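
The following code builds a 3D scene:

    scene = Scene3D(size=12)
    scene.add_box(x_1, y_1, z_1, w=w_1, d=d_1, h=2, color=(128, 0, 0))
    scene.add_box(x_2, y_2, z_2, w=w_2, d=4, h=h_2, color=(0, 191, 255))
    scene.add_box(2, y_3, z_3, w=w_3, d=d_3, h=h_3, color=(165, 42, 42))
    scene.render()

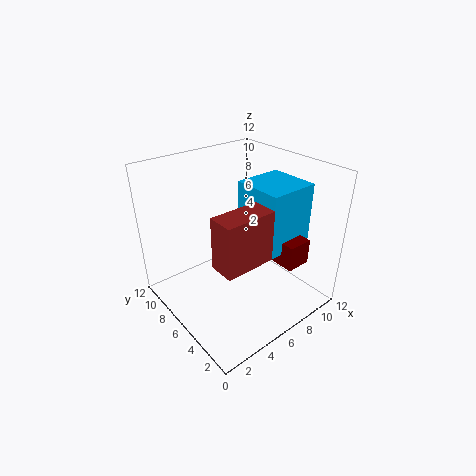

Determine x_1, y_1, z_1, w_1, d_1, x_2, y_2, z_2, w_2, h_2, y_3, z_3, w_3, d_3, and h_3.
x_1 = 7
y_1 = 1
z_1 = 5
w_1 = 2
d_1 = 3
x_2 = 6
y_2 = 2
z_2 = 6
w_2 = 4
h_2 = 5
y_3 = 2
z_3 = 6
w_3 = 4
d_3 = 2
h_3 = 4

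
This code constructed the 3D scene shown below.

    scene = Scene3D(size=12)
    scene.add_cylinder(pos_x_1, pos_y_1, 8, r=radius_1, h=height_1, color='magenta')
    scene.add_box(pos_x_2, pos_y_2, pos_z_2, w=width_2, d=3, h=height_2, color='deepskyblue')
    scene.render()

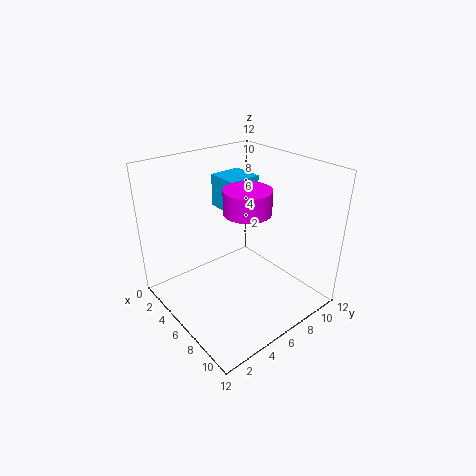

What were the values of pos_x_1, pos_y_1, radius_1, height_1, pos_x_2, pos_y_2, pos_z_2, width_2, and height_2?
pos_x_1 = 6, pos_y_1 = 7, radius_1 = 2, height_1 = 2, pos_x_2 = 1, pos_y_2 = 7, pos_z_2 = 7, width_2 = 3, height_2 = 3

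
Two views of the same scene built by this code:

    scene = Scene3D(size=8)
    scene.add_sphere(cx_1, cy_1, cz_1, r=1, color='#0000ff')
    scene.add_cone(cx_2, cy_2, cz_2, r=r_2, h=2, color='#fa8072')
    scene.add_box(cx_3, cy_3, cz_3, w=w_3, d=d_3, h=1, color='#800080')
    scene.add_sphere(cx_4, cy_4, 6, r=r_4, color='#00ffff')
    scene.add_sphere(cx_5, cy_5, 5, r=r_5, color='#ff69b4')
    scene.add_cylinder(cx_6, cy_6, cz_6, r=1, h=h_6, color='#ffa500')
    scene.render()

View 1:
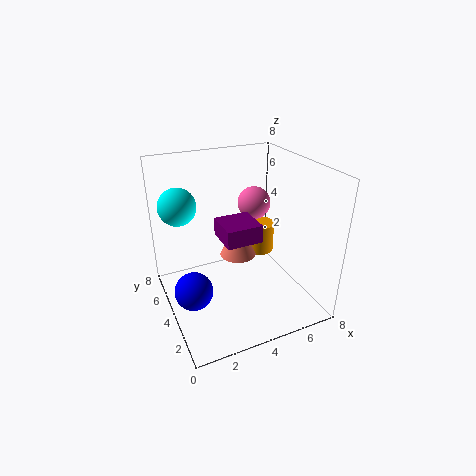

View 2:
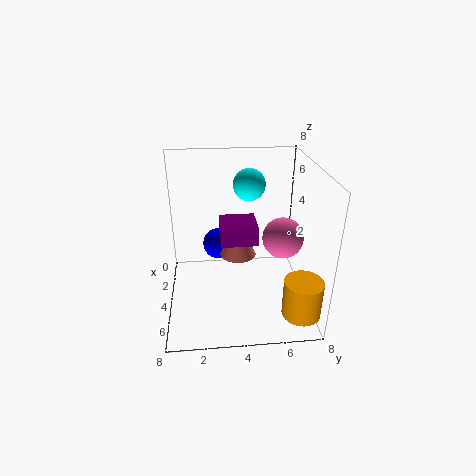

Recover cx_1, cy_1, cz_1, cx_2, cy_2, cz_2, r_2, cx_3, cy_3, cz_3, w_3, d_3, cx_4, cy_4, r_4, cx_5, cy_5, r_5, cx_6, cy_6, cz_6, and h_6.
cx_1 = 1, cy_1 = 3, cz_1 = 2, cx_2 = 4, cy_2 = 4, cz_2 = 3, r_2 = 1, cx_3 = 3, cy_3 = 3, cz_3 = 4, w_3 = 2, d_3 = 2, cx_4 = 1, cy_4 = 5, r_4 = 1, cx_5 = 6, cy_5 = 6, r_5 = 1, cx_6 = 7, cy_6 = 7, cz_6 = 1, h_6 = 2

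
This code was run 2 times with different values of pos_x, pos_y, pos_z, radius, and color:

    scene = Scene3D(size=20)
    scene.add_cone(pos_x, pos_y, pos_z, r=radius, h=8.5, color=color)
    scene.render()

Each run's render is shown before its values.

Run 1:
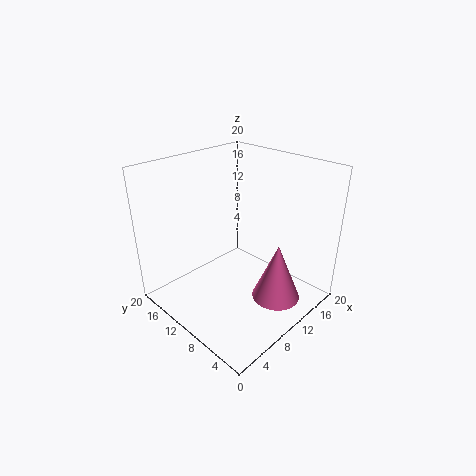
pos_x = 13.5
pos_y = 5.5
pos_z = 0.5
radius = 3.5
color = 'hotpink'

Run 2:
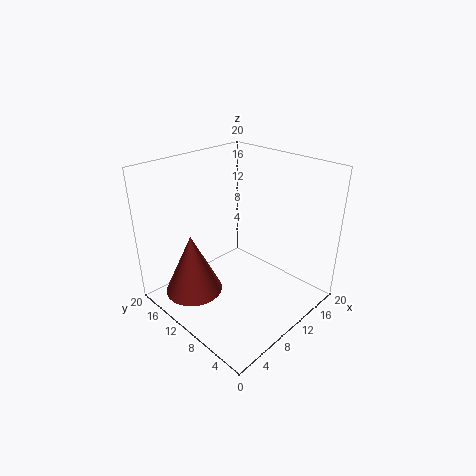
pos_x = 4.5
pos_y = 13.5
pos_z = 2.5
radius = 4
color = 'brown'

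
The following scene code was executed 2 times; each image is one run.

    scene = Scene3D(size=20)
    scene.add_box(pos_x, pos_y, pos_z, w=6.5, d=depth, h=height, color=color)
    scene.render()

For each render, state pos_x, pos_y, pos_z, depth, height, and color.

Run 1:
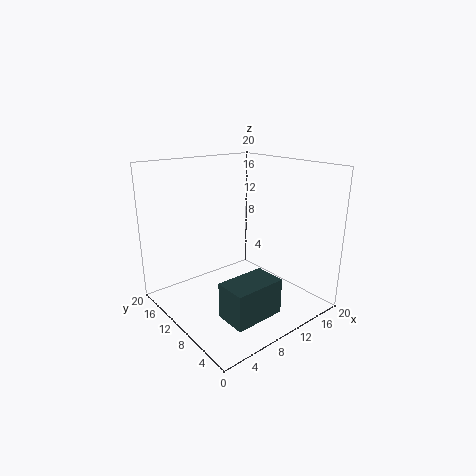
pos_x = 3
pos_y = 1
pos_z = 3
depth = 4
height = 4.5
color = 'darkslategray'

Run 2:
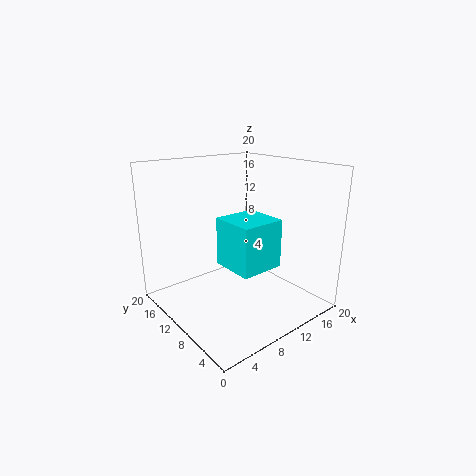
pos_x = 8.5
pos_y = 6.5
pos_z = 5.5
depth = 6.5
height = 7
color = 'cyan'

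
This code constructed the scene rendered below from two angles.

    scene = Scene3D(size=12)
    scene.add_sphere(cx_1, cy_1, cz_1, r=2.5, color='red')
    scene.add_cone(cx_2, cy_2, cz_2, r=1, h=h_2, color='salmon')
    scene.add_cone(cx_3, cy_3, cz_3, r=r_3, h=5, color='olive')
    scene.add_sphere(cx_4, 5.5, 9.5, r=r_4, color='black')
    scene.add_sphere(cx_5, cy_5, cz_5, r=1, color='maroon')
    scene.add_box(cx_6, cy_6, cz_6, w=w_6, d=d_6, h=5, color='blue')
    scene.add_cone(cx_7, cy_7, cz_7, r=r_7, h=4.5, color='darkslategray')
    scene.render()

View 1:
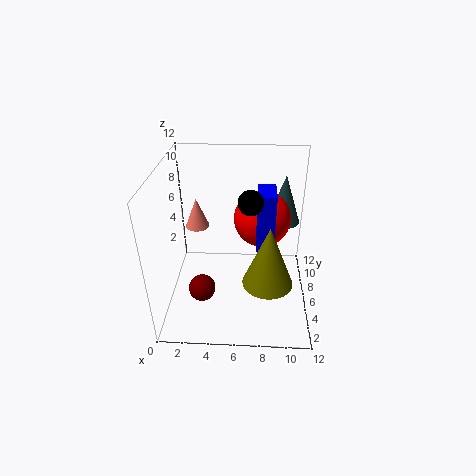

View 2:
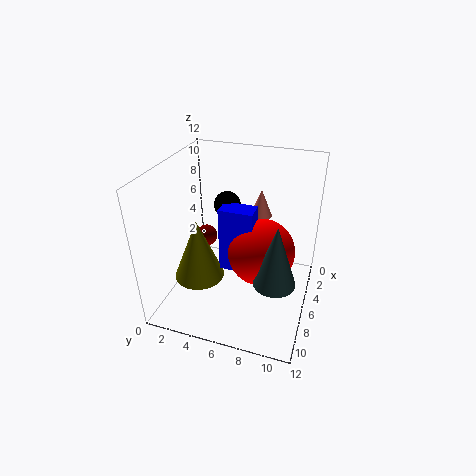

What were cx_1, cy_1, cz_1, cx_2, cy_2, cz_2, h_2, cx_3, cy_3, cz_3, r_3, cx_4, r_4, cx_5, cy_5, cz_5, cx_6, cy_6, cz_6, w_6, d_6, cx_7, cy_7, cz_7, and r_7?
cx_1 = 8; cy_1 = 8.5; cz_1 = 6.5; cx_2 = 2.5; cy_2 = 7; cz_2 = 6.5; h_2 = 2.5; cx_3 = 8.5; cy_3 = 3.5; cz_3 = 3.5; r_3 = 2; cx_4 = 7; r_4 = 1; cx_5 = 3.5; cy_5 = 2; cz_5 = 4; cx_6 = 7.5; cy_6 = 5.5; cz_6 = 5; w_6 = 1.5; d_6 = 2.5; cx_7 = 10; cy_7 = 10; cz_7 = 5.5; r_7 = 1.5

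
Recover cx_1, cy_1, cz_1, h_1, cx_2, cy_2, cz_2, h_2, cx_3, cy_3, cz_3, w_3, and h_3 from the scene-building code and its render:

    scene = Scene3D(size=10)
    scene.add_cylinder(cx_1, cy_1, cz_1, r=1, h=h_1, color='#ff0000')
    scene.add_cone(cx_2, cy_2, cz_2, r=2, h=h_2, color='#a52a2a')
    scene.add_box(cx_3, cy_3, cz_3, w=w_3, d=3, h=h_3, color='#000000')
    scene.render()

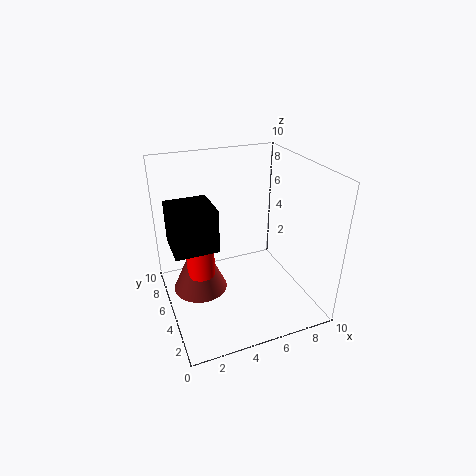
cx_1 = 2.5
cy_1 = 6
cz_1 = 2
h_1 = 3.5
cx_2 = 2.5
cy_2 = 6.5
cz_2 = 0.5
h_2 = 4.5
cx_3 = 0.5
cy_3 = 4.5
cz_3 = 4.5
w_3 = 3
h_3 = 3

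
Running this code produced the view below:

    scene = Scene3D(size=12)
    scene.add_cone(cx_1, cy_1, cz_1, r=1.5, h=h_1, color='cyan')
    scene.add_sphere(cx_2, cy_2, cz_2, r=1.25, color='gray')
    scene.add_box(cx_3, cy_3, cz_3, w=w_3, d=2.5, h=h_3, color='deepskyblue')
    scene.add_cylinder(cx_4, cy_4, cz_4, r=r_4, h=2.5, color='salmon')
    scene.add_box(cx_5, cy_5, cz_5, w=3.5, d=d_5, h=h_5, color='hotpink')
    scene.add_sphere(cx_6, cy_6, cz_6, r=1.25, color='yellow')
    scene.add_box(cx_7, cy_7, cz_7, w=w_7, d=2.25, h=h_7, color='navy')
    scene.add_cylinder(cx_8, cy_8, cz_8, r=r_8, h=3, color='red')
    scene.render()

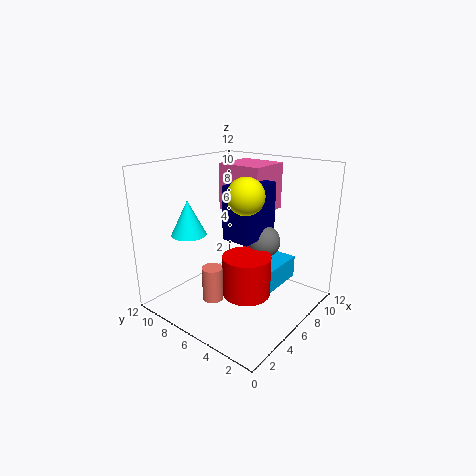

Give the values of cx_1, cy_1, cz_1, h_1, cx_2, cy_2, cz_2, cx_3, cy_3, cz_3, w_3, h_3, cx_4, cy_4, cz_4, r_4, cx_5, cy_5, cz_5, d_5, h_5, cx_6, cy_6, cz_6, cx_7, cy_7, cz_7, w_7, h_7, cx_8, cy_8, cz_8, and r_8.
cx_1 = 4
cy_1 = 9.75
cz_1 = 6
h_1 = 3
cx_2 = 5.75
cy_2 = 3.25
cz_2 = 6.5
cx_3 = 7
cy_3 = 3.25
cz_3 = 1.25
w_3 = 4
h_3 = 2
cx_4 = 1.5
cy_4 = 4.75
cz_4 = 3
r_4 = 0.75
cx_5 = 5.75
cy_5 = 4
cz_5 = 8.25
d_5 = 3.75
h_5 = 3.75
cx_6 = 2.75
cy_6 = 2.75
cz_6 = 10.75
cx_7 = 3.25
cy_7 = 3
cz_7 = 7
w_7 = 3.5
h_7 = 4
cx_8 = 3.25
cy_8 = 3
cz_8 = 3.25
r_8 = 1.75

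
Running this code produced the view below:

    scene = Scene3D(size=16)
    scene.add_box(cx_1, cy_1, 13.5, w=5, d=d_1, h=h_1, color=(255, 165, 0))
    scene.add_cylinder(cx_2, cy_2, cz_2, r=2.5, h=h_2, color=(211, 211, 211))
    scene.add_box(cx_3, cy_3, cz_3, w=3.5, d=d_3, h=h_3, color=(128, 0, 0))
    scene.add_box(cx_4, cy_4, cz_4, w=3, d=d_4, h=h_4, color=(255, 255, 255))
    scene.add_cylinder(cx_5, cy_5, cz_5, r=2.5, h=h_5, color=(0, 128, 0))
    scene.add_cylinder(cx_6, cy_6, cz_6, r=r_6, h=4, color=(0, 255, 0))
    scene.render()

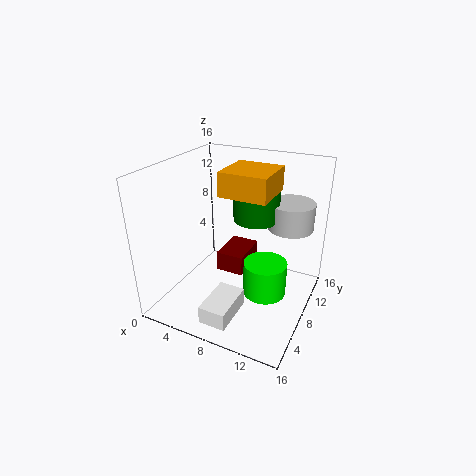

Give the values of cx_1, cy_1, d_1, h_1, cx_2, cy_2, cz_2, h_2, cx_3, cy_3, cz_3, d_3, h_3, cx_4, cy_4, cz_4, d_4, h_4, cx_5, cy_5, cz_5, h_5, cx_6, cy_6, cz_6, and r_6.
cx_1 = 7, cy_1 = 5.5, d_1 = 5, h_1 = 2.5, cx_2 = 13, cy_2 = 11, cz_2 = 9, h_2 = 3, cx_3 = 4, cy_3 = 10, cz_3 = 1.5, d_3 = 5, h_3 = 2.5, cx_4 = 6.5, cy_4 = 1.5, cz_4 = 0.5, d_4 = 5, h_4 = 2, cx_5 = 9.5, cy_5 = 9.5, cz_5 = 10, h_5 = 3.5, cx_6 = 11, cy_6 = 9, cz_6 = 1, r_6 = 2.5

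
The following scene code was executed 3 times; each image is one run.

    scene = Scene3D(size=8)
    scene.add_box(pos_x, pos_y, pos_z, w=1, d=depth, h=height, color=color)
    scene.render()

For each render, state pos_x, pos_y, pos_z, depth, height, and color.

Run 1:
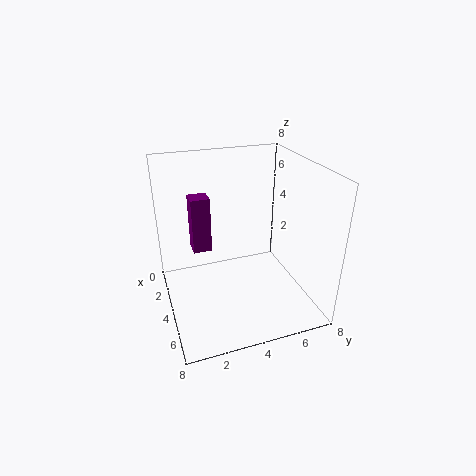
pos_x = 3; pos_y = 1.5; pos_z = 3.5; depth = 1; height = 3; color = 'purple'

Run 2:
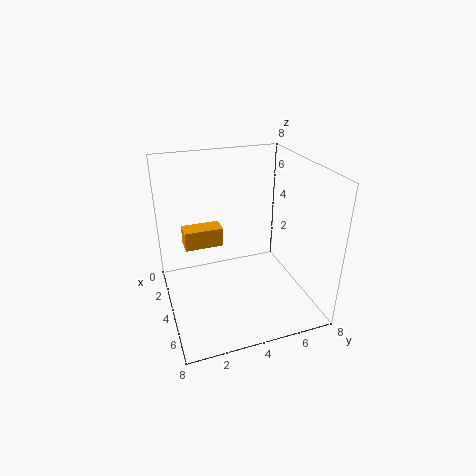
pos_x = 3.5; pos_y = 1; pos_z = 4; depth = 2; height = 1; color = 'orange'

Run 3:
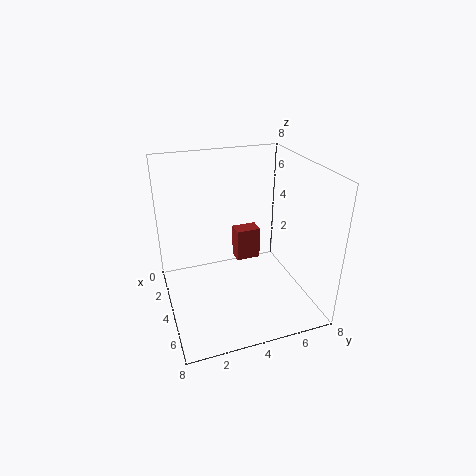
pos_x = 1.5; pos_y = 4.5; pos_z = 1.5; depth = 1.5; height = 2; color = 'brown'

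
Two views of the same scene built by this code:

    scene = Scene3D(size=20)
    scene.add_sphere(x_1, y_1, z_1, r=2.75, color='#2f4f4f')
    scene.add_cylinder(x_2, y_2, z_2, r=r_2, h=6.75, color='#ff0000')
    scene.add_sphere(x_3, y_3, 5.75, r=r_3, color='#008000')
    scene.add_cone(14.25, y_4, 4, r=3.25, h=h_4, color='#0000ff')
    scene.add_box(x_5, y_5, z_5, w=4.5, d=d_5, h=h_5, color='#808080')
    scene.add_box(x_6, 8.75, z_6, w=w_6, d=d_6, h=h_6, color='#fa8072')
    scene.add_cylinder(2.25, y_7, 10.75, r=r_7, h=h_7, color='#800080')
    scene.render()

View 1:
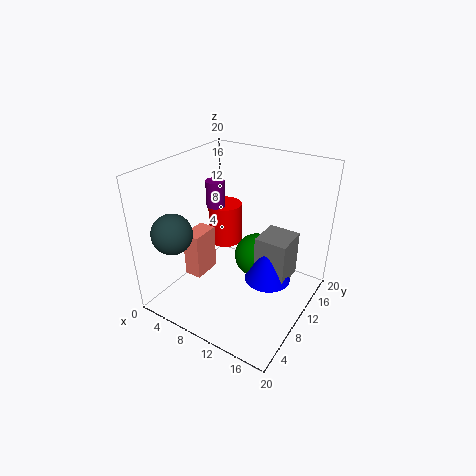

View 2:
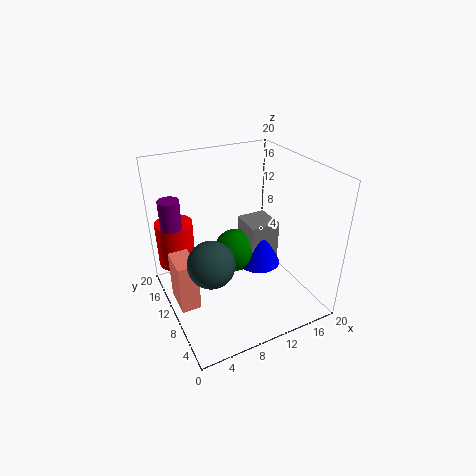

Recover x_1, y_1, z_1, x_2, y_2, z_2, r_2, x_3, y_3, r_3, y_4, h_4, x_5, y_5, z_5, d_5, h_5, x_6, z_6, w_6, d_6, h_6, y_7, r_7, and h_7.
x_1 = 3.5
y_1 = 4
z_1 = 11.5
x_2 = 3
y_2 = 17
z_2 = 4
r_2 = 2.75
x_3 = 11.25
y_3 = 13.25
r_3 = 3.25
y_4 = 11.25
h_4 = 6.25
x_5 = 12.5
y_5 = 10.25
z_5 = 4
d_5 = 4.75
h_5 = 6.5
x_6 = 0.75
z_6 = 1
w_6 = 2.75
d_6 = 4.5
h_6 = 7.25
y_7 = 15.5
r_7 = 1.5
h_7 = 4.25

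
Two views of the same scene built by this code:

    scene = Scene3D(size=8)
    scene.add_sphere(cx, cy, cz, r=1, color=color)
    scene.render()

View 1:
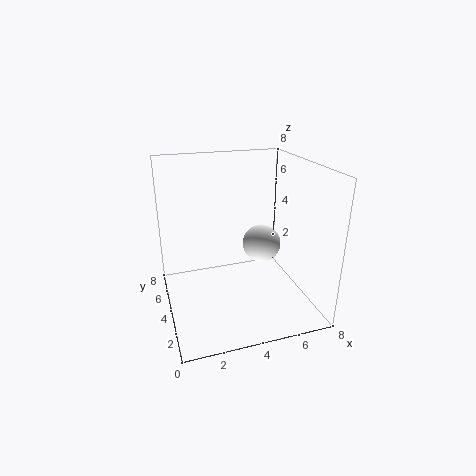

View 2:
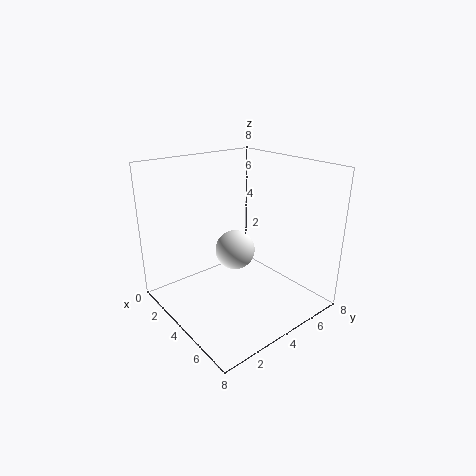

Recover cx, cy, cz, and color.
cx = 5
cy = 3
cz = 4
color = 'white'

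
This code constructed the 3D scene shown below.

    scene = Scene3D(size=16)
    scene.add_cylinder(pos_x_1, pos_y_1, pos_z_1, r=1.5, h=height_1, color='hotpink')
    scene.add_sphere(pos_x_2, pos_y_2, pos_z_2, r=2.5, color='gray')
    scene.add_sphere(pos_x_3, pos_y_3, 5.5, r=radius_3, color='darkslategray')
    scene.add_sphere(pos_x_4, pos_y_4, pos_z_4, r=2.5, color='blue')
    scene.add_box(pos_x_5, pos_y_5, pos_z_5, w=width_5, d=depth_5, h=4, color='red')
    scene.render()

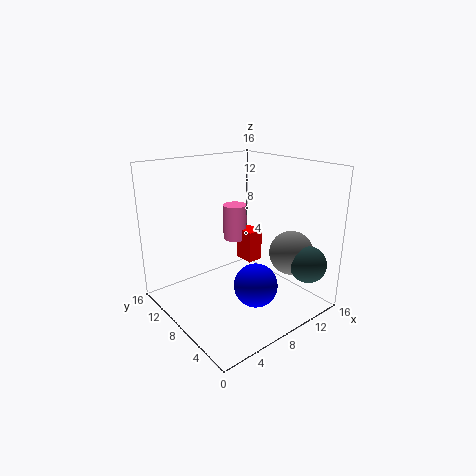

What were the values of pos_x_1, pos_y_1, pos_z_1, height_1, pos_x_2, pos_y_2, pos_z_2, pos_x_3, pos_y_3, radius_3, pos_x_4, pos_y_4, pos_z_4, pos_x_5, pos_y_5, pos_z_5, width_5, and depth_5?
pos_x_1 = 11.5, pos_y_1 = 13, pos_z_1 = 5.5, height_1 = 4.5, pos_x_2 = 13, pos_y_2 = 4.5, pos_z_2 = 6, pos_x_3 = 13, pos_y_3 = 2, radius_3 = 2, pos_x_4 = 9, pos_y_4 = 6, pos_z_4 = 2.5, pos_x_5 = 11.5, pos_y_5 = 10, pos_z_5 = 3, width_5 = 2, depth_5 = 2.5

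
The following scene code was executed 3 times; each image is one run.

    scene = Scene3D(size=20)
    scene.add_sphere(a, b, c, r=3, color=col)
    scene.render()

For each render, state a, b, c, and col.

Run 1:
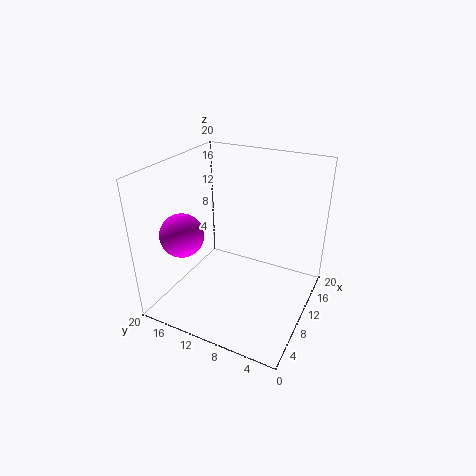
a = 6; b = 16.5; c = 10.75; col = 'magenta'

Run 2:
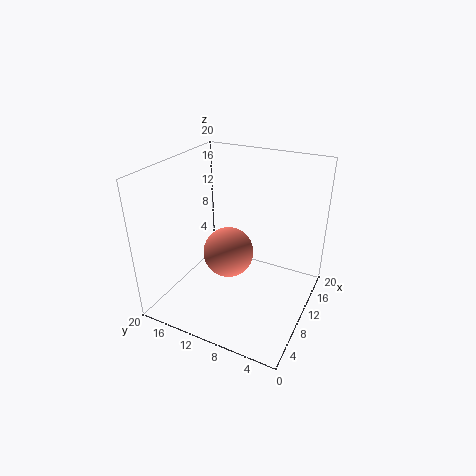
a = 4.5; b = 8.5; c = 11.25; col = 'salmon'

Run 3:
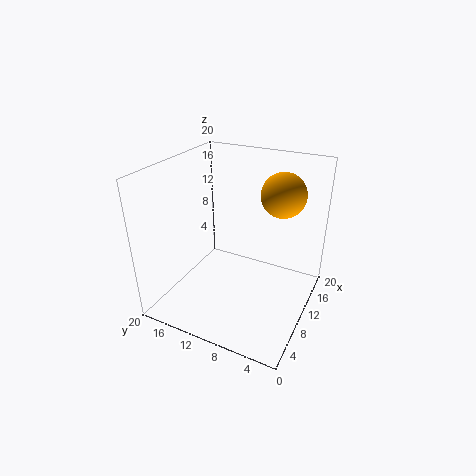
a = 12.75; b = 4.75; c = 16.25; col = 'orange'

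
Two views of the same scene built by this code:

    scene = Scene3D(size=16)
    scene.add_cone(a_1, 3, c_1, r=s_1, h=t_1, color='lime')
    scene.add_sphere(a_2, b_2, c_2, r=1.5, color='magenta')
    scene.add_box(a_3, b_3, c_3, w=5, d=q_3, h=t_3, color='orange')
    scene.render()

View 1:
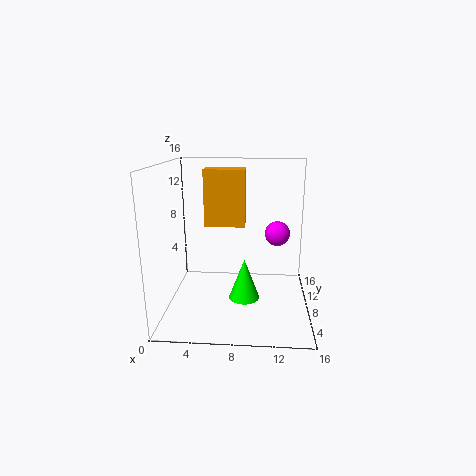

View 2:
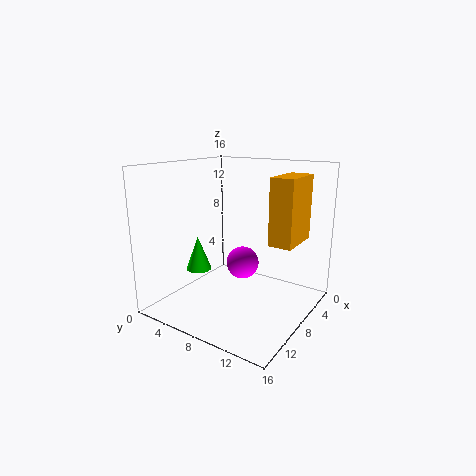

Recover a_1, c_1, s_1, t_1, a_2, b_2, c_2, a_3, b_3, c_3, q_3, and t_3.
a_1 = 9; c_1 = 3.5; s_1 = 1.5; t_1 = 4; a_2 = 12.5; b_2 = 11.5; c_2 = 7.5; a_3 = 3.5; b_3 = 12; c_3 = 8; q_3 = 2.5; t_3 = 7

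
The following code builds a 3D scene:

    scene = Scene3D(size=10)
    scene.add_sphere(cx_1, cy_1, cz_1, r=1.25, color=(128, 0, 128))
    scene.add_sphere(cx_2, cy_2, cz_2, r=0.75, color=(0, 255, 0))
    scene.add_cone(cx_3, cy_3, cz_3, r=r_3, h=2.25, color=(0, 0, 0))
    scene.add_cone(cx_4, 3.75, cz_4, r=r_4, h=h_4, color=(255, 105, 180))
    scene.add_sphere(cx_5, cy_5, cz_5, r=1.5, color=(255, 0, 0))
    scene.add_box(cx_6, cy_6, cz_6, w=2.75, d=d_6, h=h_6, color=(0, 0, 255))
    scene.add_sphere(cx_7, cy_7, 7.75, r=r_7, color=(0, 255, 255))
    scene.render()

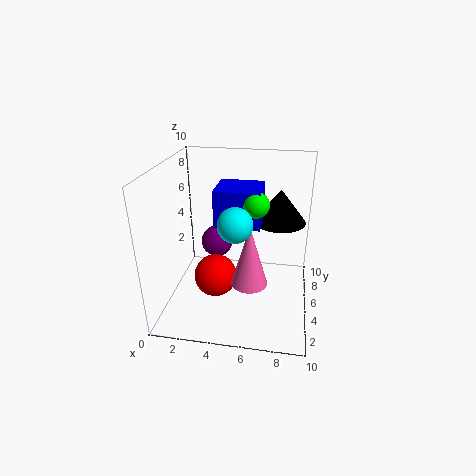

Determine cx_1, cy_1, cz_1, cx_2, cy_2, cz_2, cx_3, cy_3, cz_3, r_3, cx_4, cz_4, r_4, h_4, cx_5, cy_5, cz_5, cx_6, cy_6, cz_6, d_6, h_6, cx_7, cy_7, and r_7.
cx_1 = 2.75; cy_1 = 8; cz_1 = 3; cx_2 = 6.5; cy_2 = 2.5; cz_2 = 8.5; cx_3 = 7.75; cy_3 = 5.5; cz_3 = 6.25; r_3 = 1.75; cx_4 = 6; cz_4 = 2.25; r_4 = 1.25; h_4 = 4.25; cx_5 = 3.5; cy_5 = 4.25; cz_5 = 2.25; cx_6 = 4; cy_6 = 2.25; cz_6 = 7; d_6 = 2.5; h_6 = 2.25; cx_7 = 5.5; cy_7 = 1.25; r_7 = 1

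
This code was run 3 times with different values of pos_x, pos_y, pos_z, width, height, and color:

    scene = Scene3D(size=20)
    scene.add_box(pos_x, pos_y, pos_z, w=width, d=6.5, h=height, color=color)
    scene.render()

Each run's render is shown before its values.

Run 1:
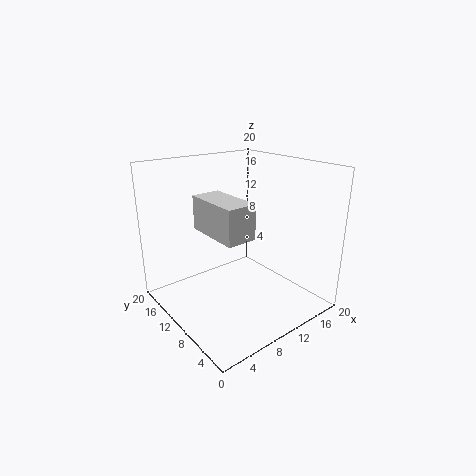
pos_x = 1.5; pos_y = 0.5; pos_z = 14.5; width = 3.25; height = 3.75; color = 'lightgray'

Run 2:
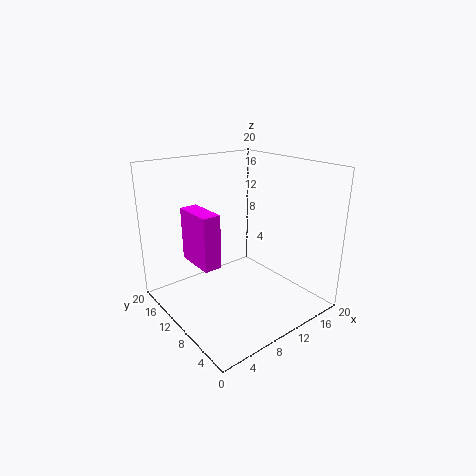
pos_x = 6.25; pos_y = 12.75; pos_z = 4.5; width = 2.75; height = 8.25; color = 'magenta'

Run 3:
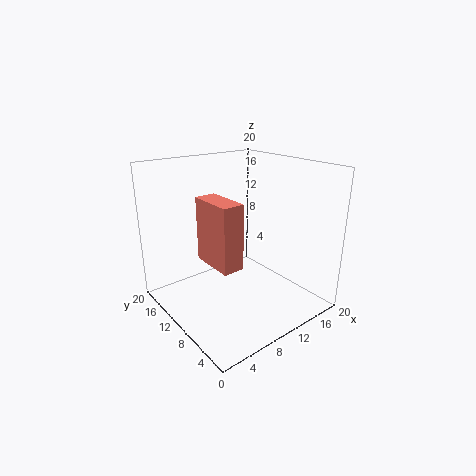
pos_x = 5.75; pos_y = 7.25; pos_z = 6.75; width = 3; height = 9; color = 'salmon'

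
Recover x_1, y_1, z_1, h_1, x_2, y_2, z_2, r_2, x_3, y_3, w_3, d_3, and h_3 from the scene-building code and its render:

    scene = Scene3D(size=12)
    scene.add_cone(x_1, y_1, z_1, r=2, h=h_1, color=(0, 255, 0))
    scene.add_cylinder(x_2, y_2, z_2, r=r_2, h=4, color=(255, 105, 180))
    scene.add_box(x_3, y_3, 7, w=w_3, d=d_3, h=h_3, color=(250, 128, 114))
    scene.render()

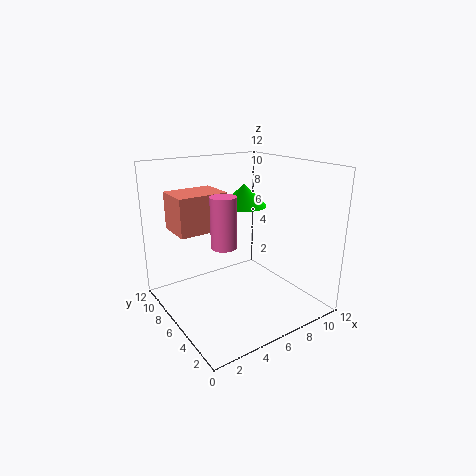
x_1 = 8
y_1 = 8
z_1 = 8
h_1 = 2
x_2 = 4
y_2 = 5
z_2 = 6
r_2 = 1
x_3 = 1
y_3 = 6
w_3 = 4
d_3 = 3
h_3 = 3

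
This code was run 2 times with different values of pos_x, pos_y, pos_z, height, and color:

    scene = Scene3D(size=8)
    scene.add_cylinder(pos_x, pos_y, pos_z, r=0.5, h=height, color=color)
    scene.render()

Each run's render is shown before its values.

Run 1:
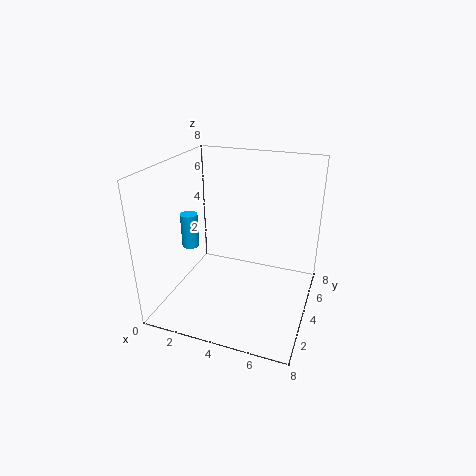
pos_x = 1, pos_y = 4, pos_z = 3, height = 2, color = 'deepskyblue'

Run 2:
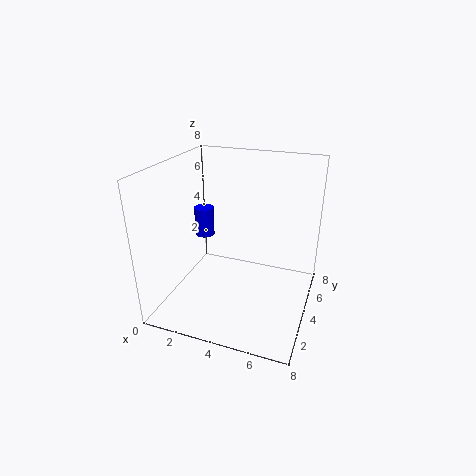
pos_x = 2.5, pos_y = 3, pos_z = 4.5, height = 1.5, color = 'blue'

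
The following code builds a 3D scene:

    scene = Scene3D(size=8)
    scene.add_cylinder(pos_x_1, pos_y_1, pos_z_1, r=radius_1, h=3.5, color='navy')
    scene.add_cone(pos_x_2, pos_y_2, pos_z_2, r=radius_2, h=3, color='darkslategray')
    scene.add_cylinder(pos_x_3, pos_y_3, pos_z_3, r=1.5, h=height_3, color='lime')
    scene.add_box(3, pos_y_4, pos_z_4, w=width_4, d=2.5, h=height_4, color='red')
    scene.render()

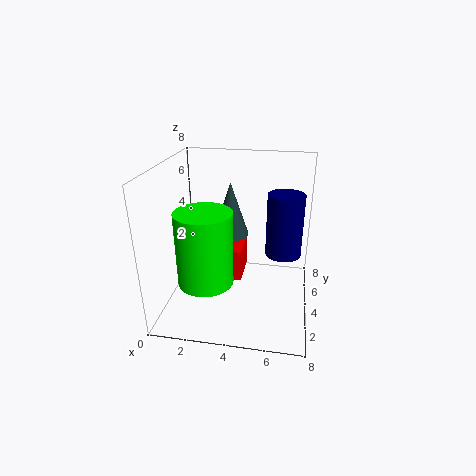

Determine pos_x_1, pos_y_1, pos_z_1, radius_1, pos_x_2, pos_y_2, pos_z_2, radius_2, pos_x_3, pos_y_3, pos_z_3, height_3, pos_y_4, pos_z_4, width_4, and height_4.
pos_x_1 = 6.5; pos_y_1 = 4.5; pos_z_1 = 3; radius_1 = 1; pos_x_2 = 3.5; pos_y_2 = 4.5; pos_z_2 = 4; radius_2 = 1; pos_x_3 = 2.5; pos_y_3 = 2.5; pos_z_3 = 2; height_3 = 4; pos_y_4 = 5; pos_z_4 = 0.5; width_4 = 1; height_4 = 2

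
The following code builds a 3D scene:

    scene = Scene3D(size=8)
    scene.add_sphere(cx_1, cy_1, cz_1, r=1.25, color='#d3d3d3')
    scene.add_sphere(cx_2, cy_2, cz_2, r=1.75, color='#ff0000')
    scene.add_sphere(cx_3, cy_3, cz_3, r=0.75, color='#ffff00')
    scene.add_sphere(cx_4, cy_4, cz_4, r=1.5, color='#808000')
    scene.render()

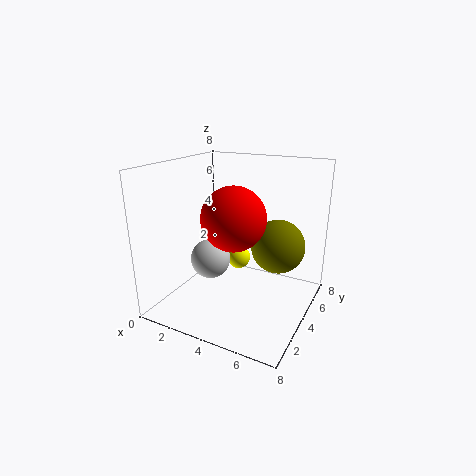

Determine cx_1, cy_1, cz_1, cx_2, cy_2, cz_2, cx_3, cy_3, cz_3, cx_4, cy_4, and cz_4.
cx_1 = 1.5, cy_1 = 5, cz_1 = 1.75, cx_2 = 4, cy_2 = 3.5, cz_2 = 5.25, cx_3 = 2.75, cy_3 = 6.5, cz_3 = 1.5, cx_4 = 6, cy_4 = 5, cz_4 = 3.5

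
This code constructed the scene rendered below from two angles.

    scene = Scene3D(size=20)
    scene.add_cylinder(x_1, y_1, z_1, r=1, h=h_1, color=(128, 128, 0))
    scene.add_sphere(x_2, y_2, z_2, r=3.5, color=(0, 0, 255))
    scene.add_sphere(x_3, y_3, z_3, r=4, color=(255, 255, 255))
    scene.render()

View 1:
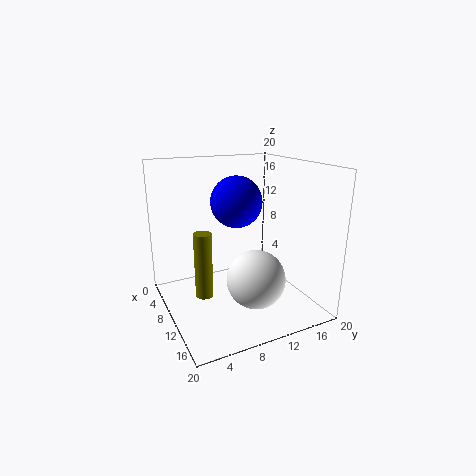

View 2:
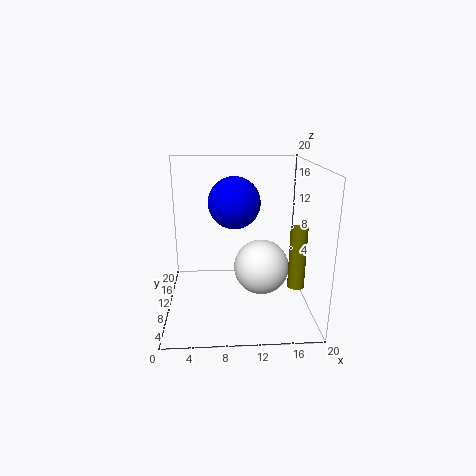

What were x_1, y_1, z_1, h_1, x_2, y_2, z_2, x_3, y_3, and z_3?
x_1 = 16.5; y_1 = 2.5; z_1 = 6.5; h_1 = 7.5; x_2 = 9.5; y_2 = 10; z_2 = 15; x_3 = 13.5; y_3 = 11; z_3 = 5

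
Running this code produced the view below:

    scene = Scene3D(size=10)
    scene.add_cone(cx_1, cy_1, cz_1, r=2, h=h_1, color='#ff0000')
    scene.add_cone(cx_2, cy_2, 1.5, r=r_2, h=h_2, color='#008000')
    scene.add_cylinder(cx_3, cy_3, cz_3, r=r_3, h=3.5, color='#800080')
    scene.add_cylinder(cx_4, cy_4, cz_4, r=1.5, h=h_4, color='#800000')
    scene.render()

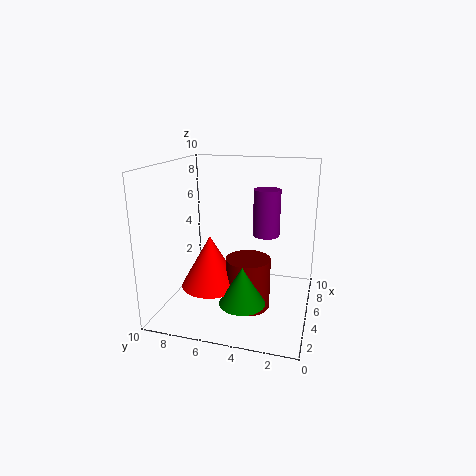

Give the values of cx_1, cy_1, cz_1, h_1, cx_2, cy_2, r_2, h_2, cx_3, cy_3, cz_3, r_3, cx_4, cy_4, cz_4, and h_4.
cx_1 = 3.5; cy_1 = 6.5; cz_1 = 2; h_1 = 3.5; cx_2 = 2.5; cy_2 = 4; r_2 = 1.5; h_2 = 2.5; cx_3 = 7.5; cy_3 = 3.5; cz_3 = 4.5; r_3 = 1; cx_4 = 4; cy_4 = 4; cz_4 = 0.5; h_4 = 3.5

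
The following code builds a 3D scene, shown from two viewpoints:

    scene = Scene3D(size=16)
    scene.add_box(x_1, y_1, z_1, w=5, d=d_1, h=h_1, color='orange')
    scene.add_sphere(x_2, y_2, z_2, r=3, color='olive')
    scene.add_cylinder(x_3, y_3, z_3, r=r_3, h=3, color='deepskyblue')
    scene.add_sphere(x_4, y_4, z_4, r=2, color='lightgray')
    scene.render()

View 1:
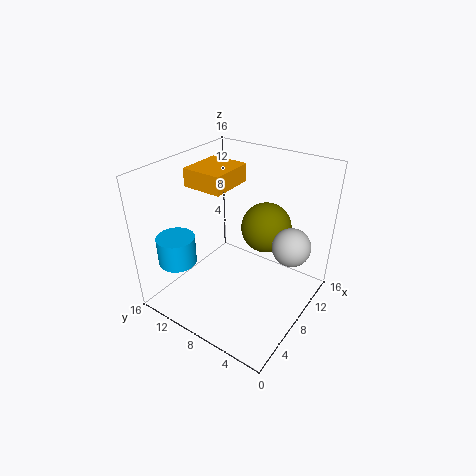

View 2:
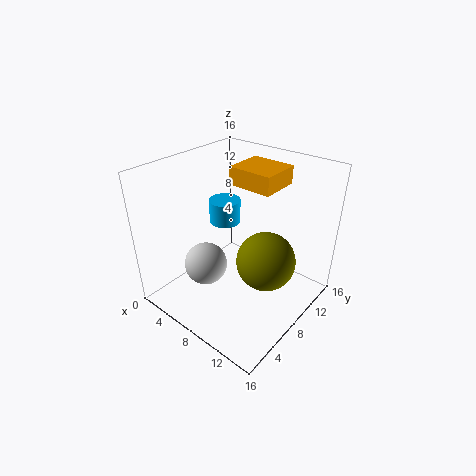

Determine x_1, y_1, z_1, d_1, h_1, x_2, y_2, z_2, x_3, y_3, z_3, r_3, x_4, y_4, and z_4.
x_1 = 6, y_1 = 9, z_1 = 13.5, d_1 = 4.5, h_1 = 2, x_2 = 12.5, y_2 = 7, z_2 = 7.5, x_3 = 2.5, y_3 = 12, z_3 = 6.5, r_3 = 2, x_4 = 9, y_4 = 2, z_4 = 8.5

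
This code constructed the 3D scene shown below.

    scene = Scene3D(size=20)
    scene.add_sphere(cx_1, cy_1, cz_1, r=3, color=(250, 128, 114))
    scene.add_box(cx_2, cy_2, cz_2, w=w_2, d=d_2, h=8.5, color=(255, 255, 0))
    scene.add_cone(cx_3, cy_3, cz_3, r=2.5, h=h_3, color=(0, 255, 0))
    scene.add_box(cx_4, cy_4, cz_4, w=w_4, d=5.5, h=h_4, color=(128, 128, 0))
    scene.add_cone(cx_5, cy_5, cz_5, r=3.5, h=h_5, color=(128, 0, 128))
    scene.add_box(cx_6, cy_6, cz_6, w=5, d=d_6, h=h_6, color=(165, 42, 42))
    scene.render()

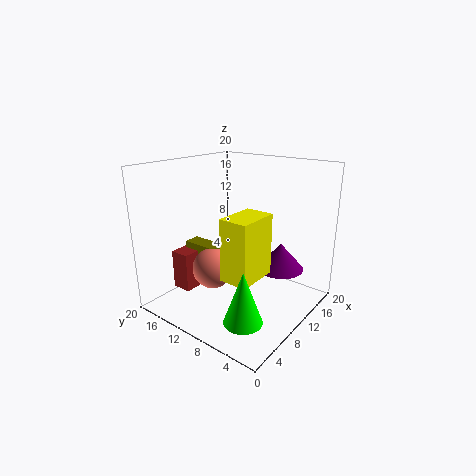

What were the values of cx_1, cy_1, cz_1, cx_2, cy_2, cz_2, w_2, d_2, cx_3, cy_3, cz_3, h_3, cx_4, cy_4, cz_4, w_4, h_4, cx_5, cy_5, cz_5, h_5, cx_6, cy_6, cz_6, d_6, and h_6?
cx_1 = 9, cy_1 = 14, cz_1 = 4.5, cx_2 = 5.5, cy_2 = 5.5, cz_2 = 5.5, w_2 = 6, d_2 = 4, cx_3 = 4.5, cy_3 = 5, cz_3 = 1.5, h_3 = 7, cx_4 = 9, cy_4 = 14, cz_4 = 4.5, w_4 = 2.5, h_4 = 3, cx_5 = 16, cy_5 = 6.5, cz_5 = 4, h_5 = 4, cx_6 = 6.5, cy_6 = 17, cz_6 = 0.5, d_6 = 3, h_6 = 6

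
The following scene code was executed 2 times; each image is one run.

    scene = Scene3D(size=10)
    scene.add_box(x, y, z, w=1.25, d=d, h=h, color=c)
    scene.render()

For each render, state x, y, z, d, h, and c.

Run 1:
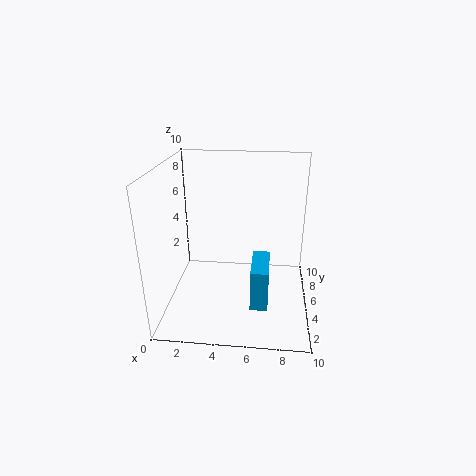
x = 6, y = 3.25, z = 0.25, d = 3.25, h = 3, c = 'deepskyblue'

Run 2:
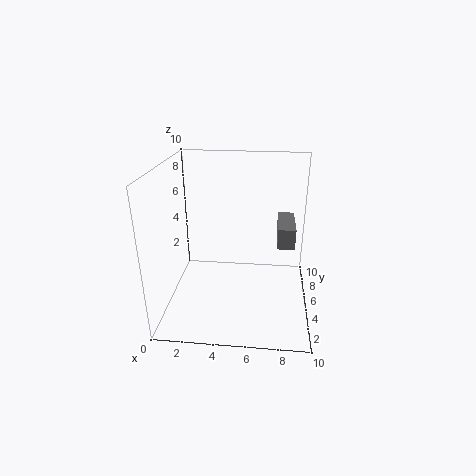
x = 7.75, y = 5.5, z = 4, d = 3.5, h = 1.5, c = 'gray'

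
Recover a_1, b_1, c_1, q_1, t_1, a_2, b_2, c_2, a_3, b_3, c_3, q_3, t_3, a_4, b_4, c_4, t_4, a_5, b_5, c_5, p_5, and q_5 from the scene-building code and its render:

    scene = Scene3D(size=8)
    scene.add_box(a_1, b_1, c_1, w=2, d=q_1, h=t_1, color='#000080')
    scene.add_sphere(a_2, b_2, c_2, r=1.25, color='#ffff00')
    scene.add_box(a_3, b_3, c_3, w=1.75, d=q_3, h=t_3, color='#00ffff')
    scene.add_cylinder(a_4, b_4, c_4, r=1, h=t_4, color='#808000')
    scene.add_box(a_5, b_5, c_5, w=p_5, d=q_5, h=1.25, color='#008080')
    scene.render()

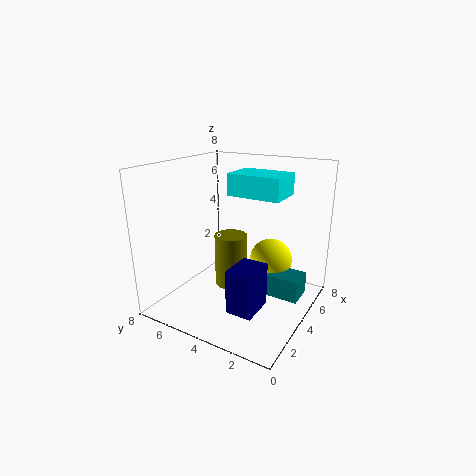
a_1 = 2.25, b_1 = 2.25, c_1 = 0.25, q_1 = 1.5, t_1 = 2.5, a_2 = 5.75, b_2 = 2.75, c_2 = 2.25, a_3 = 1.75, b_3 = 0.75, c_3 = 7, q_3 = 2.5, t_3 = 1, a_4 = 5.25, b_4 = 5.25, c_4 = 0.25, t_4 = 3.25, a_5 = 4.25, b_5 = 0.5, c_5 = 0.75, p_5 = 1.5, q_5 = 2.25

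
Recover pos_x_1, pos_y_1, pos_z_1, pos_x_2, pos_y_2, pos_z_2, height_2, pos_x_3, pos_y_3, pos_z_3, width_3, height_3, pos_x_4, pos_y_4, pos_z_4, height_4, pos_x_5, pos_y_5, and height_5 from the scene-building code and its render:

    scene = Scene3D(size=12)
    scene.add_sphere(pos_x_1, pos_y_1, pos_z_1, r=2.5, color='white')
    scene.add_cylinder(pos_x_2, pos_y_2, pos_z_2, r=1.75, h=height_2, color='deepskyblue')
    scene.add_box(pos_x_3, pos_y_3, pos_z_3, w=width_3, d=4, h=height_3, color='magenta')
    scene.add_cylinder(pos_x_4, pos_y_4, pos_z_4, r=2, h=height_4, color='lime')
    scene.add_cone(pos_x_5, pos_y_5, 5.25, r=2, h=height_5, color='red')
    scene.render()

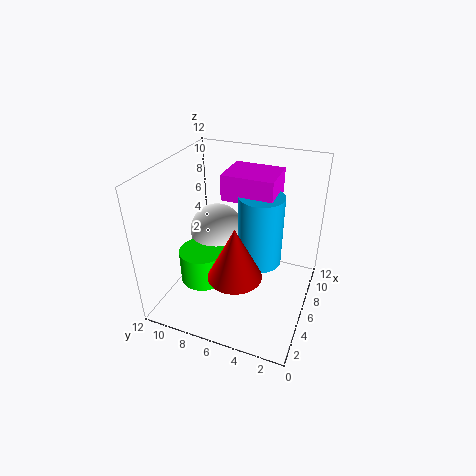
pos_x_1 = 8.75
pos_y_1 = 9.25
pos_z_1 = 4.5
pos_x_2 = 5.75
pos_y_2 = 4
pos_z_2 = 4.5
height_2 = 5.75
pos_x_3 = 5
pos_y_3 = 3
pos_z_3 = 9.75
width_3 = 3.25
height_3 = 2
pos_x_4 = 5.5
pos_y_4 = 9.25
pos_z_4 = 1.25
height_4 = 3
pos_x_5 = 2.25
pos_y_5 = 4.75
height_5 = 4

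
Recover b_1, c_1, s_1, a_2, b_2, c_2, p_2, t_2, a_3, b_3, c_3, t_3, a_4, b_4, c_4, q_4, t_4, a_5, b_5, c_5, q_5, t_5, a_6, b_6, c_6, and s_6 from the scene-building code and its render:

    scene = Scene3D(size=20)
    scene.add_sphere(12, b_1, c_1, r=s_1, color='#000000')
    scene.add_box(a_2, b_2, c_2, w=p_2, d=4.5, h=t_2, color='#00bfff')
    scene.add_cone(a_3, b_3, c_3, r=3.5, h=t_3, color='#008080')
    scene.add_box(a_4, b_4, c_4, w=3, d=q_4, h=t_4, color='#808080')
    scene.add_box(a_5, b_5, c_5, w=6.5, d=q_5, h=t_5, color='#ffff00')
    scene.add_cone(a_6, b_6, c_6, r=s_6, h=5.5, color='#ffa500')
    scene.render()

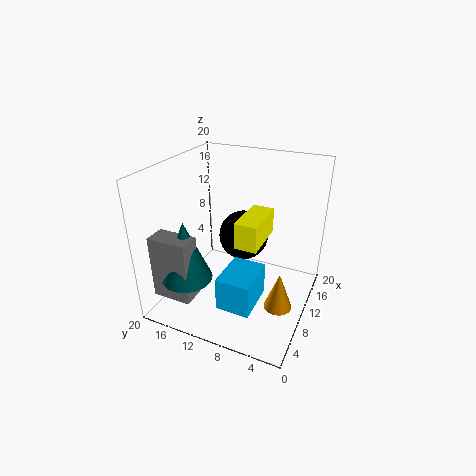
b_1 = 10; c_1 = 9.5; s_1 = 3.5; a_2 = 3; b_2 = 5.5; c_2 = 3; p_2 = 6; t_2 = 4.5; a_3 = 5; b_3 = 15.5; c_3 = 5; t_3 = 8.5; a_4 = 2.5; b_4 = 14; c_4 = 2.5; q_4 = 5.5; t_4 = 9; a_5 = 6.5; b_5 = 6; c_5 = 10.5; q_5 = 3; t_5 = 3.5; a_6 = 9.5; b_6 = 3.5; c_6 = 0.5; s_6 = 2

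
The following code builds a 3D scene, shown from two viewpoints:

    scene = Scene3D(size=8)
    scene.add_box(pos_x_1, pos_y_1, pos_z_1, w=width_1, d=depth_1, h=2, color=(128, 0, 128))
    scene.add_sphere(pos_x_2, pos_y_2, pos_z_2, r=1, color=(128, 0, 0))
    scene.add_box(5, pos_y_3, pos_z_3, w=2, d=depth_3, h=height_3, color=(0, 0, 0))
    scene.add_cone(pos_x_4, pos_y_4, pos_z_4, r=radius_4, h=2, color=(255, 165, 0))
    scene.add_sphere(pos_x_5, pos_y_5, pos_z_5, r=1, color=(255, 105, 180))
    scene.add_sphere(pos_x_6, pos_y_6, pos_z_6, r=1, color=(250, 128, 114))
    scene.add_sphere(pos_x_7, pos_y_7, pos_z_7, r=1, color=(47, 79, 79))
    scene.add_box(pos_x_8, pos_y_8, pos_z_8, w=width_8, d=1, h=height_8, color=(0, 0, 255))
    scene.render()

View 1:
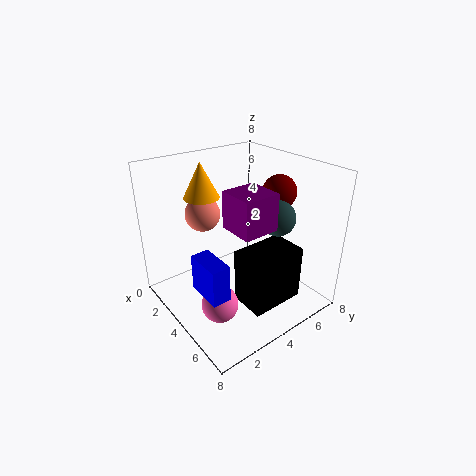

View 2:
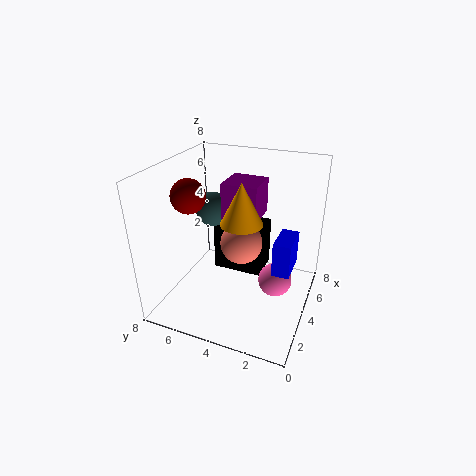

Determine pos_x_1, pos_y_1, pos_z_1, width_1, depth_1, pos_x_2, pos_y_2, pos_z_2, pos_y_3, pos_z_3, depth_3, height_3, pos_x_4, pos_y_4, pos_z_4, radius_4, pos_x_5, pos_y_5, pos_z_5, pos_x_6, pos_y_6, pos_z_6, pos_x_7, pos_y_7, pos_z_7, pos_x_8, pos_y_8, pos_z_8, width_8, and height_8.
pos_x_1 = 4, pos_y_1 = 3, pos_z_1 = 5, width_1 = 2, depth_1 = 2, pos_x_2 = 4, pos_y_2 = 7, pos_z_2 = 6, pos_y_3 = 3, pos_z_3 = 1, depth_3 = 3, height_3 = 3, pos_x_4 = 2, pos_y_4 = 3, pos_z_4 = 6, radius_4 = 1, pos_x_5 = 5, pos_y_5 = 2, pos_z_5 = 1, pos_x_6 = 2, pos_y_6 = 3, pos_z_6 = 5, pos_x_7 = 5, pos_y_7 = 6, pos_z_7 = 5, pos_x_8 = 4, pos_y_8 = 1, pos_z_8 = 2, width_8 = 2, height_8 = 2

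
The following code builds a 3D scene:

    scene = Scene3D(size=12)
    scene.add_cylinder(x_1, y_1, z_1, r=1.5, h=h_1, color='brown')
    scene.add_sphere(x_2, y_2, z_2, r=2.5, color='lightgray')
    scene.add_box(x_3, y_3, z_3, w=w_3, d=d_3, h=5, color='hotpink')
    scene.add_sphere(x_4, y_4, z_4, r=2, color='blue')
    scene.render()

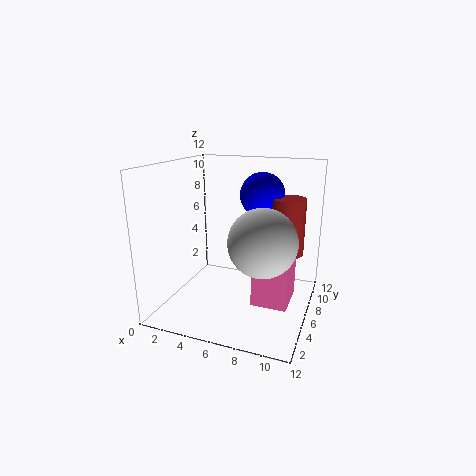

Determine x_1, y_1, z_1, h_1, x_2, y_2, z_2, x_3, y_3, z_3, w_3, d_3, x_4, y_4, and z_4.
x_1 = 9.5
y_1 = 9
z_1 = 4
h_1 = 5
x_2 = 9
y_2 = 3
z_2 = 7
x_3 = 7.5
y_3 = 5
z_3 = 0.5
w_3 = 3
d_3 = 3.5
x_4 = 7
y_4 = 9.5
z_4 = 9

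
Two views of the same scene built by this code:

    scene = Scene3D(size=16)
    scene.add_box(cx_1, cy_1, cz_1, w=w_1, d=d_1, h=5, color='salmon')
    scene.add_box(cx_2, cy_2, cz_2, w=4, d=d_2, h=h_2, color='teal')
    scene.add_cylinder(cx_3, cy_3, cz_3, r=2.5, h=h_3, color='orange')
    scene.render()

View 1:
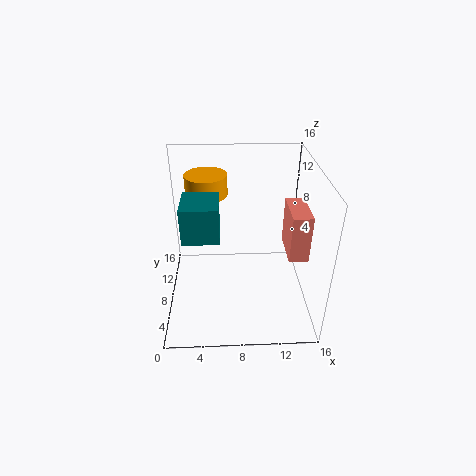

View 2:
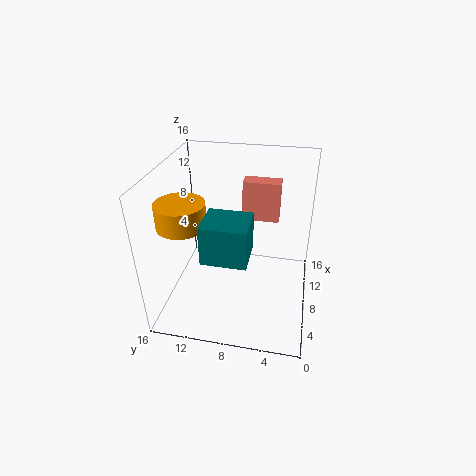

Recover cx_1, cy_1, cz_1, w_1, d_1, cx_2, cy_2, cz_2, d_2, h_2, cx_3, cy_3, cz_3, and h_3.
cx_1 = 13
cy_1 = 4
cz_1 = 7.5
w_1 = 2
d_1 = 4.5
cx_2 = 2
cy_2 = 6
cz_2 = 8.5
d_2 = 4.5
h_2 = 4
cx_3 = 4.5
cy_3 = 13
cz_3 = 11
h_3 = 2.5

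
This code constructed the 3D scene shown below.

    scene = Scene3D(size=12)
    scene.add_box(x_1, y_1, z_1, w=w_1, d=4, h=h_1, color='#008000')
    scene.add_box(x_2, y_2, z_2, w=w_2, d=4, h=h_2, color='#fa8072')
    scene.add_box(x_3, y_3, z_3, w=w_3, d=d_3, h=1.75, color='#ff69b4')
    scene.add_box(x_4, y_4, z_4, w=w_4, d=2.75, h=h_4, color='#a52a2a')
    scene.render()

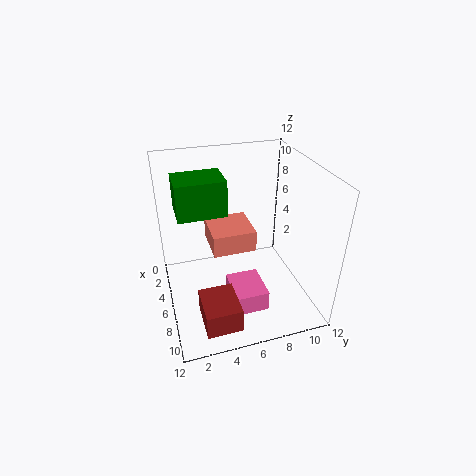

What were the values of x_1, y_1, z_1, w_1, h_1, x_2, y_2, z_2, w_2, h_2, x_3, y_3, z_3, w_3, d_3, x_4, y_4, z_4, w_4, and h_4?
x_1 = 2.75; y_1 = 1.25; z_1 = 8; w_1 = 3; h_1 = 3; x_2 = 0.5; y_2 = 4.25; z_2 = 3.25; w_2 = 4; h_2 = 2; x_3 = 6.5; y_3 = 4.75; z_3 = 1; w_3 = 3.25; d_3 = 2.75; x_4 = 8.25; y_4 = 2; z_4 = 1.25; w_4 = 3.25; h_4 = 2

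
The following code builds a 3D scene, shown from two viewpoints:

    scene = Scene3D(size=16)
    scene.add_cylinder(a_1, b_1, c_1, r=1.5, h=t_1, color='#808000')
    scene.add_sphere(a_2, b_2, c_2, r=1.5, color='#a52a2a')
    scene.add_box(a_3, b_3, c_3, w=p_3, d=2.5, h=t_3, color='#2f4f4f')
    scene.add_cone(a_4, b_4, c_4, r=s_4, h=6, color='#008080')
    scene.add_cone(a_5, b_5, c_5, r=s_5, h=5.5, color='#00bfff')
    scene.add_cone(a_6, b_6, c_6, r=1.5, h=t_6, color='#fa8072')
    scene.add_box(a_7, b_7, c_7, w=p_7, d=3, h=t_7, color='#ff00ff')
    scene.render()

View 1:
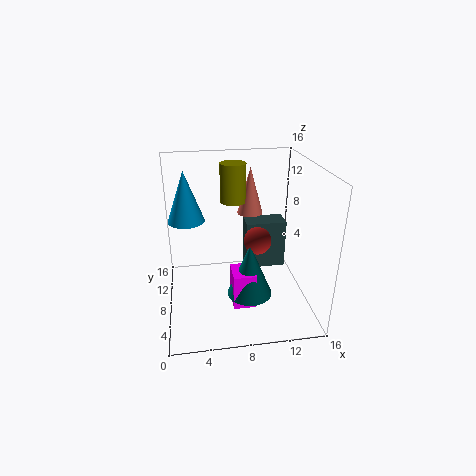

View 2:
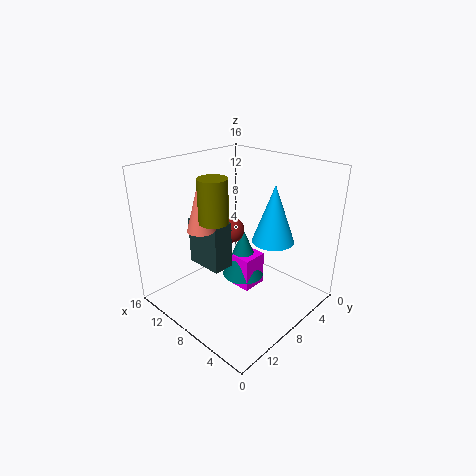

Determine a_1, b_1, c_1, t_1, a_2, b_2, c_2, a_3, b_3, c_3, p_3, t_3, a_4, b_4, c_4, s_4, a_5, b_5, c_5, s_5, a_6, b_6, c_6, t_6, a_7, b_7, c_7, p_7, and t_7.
a_1 = 8
b_1 = 11.5
c_1 = 11
t_1 = 4.5
a_2 = 10
b_2 = 7
c_2 = 8
a_3 = 9
b_3 = 8
c_3 = 4
p_3 = 4.5
t_3 = 5.5
a_4 = 9
b_4 = 6
c_4 = 2
s_4 = 2.5
a_5 = 2.5
b_5 = 9
c_5 = 10
s_5 = 2
a_6 = 10
b_6 = 11.5
c_6 = 9.5
t_6 = 5.5
a_7 = 7
b_7 = 4.5
c_7 = 1
p_7 = 2.5
t_7 = 4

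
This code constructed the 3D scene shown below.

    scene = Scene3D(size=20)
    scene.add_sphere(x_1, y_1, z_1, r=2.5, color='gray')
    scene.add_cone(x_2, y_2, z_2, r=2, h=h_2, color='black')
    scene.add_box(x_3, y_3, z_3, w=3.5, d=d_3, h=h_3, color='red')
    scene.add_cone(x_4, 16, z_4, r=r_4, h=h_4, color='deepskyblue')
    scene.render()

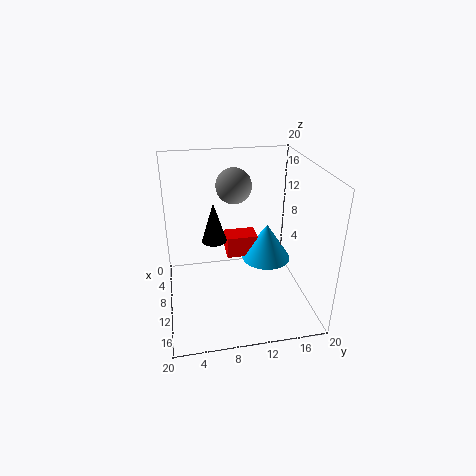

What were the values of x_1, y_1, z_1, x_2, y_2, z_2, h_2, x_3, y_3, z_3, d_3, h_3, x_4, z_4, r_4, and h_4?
x_1 = 7, y_1 = 10, z_1 = 16.5, x_2 = 3, y_2 = 7.5, z_2 = 6, h_2 = 6.5, x_3 = 0.5, y_3 = 9.5, z_3 = 3, d_3 = 5, h_3 = 3.5, x_4 = 4, z_4 = 2.5, r_4 = 4, h_4 = 6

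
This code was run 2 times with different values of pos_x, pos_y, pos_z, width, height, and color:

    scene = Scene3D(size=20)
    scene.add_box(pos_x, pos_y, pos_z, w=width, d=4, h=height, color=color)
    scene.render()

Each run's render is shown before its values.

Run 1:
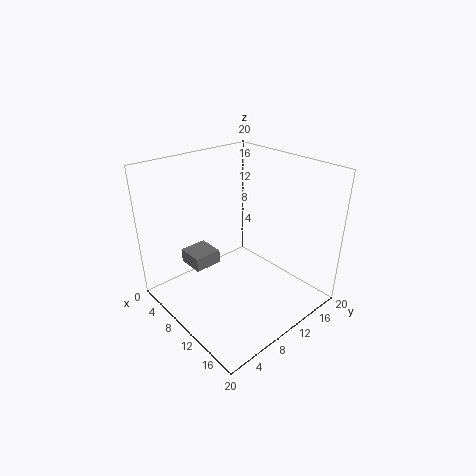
pos_x = 3, pos_y = 5, pos_z = 5, width = 4, height = 2, color = 'gray'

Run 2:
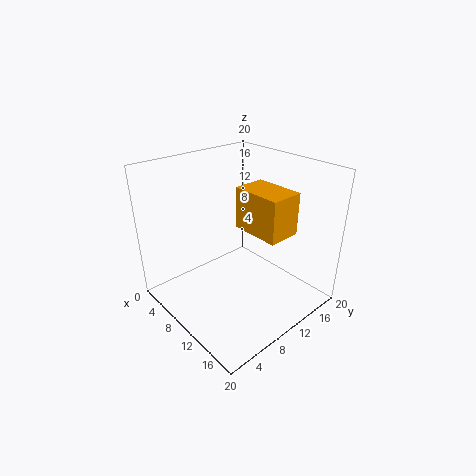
pos_x = 13, pos_y = 7, pos_z = 14, width = 6, height = 5, color = 'orange'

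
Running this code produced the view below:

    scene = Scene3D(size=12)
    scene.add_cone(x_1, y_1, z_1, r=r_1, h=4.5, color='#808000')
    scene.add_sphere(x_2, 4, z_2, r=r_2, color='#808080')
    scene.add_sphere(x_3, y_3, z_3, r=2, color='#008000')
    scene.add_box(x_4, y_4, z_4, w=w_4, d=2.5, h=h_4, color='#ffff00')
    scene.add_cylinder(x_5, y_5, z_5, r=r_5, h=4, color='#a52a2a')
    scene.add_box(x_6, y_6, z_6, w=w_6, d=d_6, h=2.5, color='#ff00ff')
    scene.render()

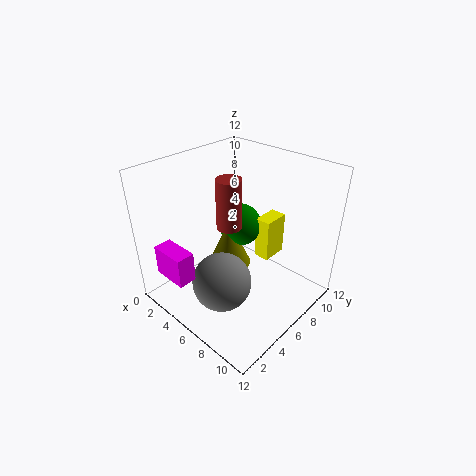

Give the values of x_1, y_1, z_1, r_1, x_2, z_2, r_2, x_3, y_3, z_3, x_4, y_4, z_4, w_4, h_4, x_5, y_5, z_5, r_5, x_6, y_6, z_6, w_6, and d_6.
x_1 = 3.5
y_1 = 7.5
z_1 = 1.5
r_1 = 2
x_2 = 6
z_2 = 2.5
r_2 = 2.5
x_3 = 3.5
y_3 = 9
z_3 = 5
x_4 = 5
y_4 = 9.5
z_4 = 2
w_4 = 1.5
h_4 = 4
x_5 = 6
y_5 = 5
z_5 = 7.5
r_5 = 1
x_6 = 2
y_6 = 0.5
z_6 = 3.5
w_6 = 3
d_6 = 1.5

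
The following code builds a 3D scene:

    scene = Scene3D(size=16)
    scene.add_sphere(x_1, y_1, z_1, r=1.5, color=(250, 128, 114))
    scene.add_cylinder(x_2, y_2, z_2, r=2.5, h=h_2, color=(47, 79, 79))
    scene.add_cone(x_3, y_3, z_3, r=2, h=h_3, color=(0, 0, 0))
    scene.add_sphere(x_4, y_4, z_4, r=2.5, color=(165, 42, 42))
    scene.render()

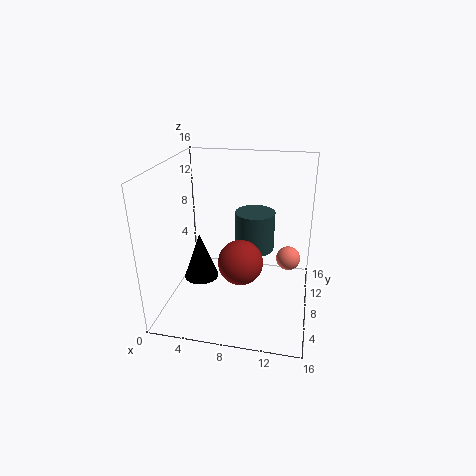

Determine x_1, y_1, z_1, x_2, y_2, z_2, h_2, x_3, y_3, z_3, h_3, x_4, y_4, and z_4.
x_1 = 13.5
y_1 = 12.5
z_1 = 3.5
x_2 = 9
y_2 = 13.5
z_2 = 4
h_2 = 5
x_3 = 3.5
y_3 = 8
z_3 = 2.5
h_3 = 5.5
x_4 = 8.5
y_4 = 7
z_4 = 5.5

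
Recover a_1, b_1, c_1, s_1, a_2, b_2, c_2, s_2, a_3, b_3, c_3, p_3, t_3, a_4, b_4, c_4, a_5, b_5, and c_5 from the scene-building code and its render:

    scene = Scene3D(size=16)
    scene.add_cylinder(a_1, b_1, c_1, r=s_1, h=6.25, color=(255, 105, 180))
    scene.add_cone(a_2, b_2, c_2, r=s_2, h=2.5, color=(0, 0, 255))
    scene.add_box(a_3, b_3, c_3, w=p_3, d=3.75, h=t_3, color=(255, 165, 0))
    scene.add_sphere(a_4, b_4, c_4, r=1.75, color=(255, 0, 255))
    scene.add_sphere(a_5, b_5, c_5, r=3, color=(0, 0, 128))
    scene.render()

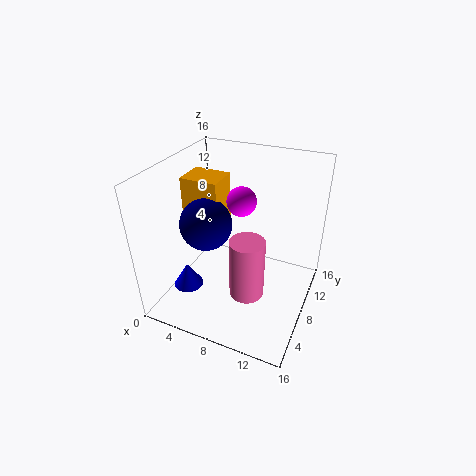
a_1 = 10.75, b_1 = 4, c_1 = 4.5, s_1 = 1.75, a_2 = 4.75, b_2 = 2.5, c_2 = 4.75, s_2 = 1.5, a_3 = 0.5, b_3 = 8.75, c_3 = 6.75, p_3 = 4.5, t_3 = 6.75, a_4 = 7, b_4 = 11.25, c_4 = 10.75, a_5 = 4, b_5 = 8, c_5 = 8.75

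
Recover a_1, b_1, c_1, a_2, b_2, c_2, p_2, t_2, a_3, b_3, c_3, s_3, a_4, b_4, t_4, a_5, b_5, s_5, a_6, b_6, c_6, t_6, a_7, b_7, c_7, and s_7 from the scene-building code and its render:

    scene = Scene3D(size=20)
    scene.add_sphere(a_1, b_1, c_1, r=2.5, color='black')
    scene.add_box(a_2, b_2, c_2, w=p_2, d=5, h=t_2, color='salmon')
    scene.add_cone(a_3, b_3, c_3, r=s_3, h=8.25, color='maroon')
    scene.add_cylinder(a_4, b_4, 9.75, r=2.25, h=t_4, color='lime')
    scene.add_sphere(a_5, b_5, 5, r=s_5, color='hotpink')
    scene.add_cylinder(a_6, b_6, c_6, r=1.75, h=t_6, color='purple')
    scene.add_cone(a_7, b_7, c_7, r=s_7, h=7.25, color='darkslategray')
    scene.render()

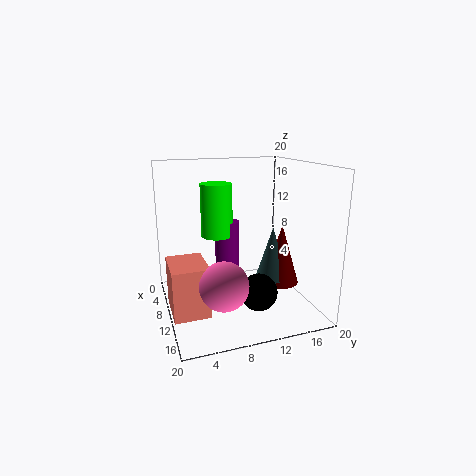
a_1 = 14.25
b_1 = 11.5
c_1 = 3.5
a_2 = 6.75
b_2 = 0.25
c_2 = 0.25
p_2 = 6.5
t_2 = 7
a_3 = 12.5
b_3 = 15.5
c_3 = 3.75
s_3 = 2.5
a_4 = 7.25
b_4 = 7.75
t_4 = 7.5
a_5 = 14
b_5 = 6.75
s_5 = 3.25
a_6 = 7.25
b_6 = 9.25
c_6 = 2
t_6 = 9.75
a_7 = 12.25
b_7 = 14.25
c_7 = 4.5
s_7 = 2.25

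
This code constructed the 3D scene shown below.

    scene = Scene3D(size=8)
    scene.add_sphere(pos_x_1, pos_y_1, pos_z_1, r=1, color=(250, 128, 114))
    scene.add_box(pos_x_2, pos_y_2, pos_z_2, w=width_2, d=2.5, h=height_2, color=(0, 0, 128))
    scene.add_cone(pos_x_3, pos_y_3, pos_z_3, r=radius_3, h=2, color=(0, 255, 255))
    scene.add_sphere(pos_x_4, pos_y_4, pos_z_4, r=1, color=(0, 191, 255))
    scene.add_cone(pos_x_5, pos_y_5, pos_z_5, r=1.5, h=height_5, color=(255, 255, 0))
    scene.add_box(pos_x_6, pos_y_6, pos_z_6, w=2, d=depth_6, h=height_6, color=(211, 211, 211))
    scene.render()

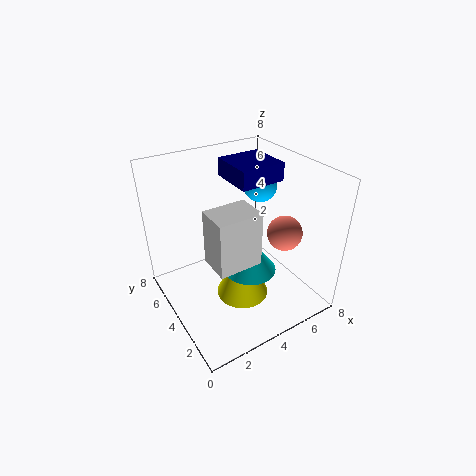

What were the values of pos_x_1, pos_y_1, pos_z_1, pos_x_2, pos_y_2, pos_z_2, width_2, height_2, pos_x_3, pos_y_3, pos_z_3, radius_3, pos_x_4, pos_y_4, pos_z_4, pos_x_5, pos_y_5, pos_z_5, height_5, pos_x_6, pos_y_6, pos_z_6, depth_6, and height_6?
pos_x_1 = 6.5
pos_y_1 = 3
pos_z_1 = 4
pos_x_2 = 4
pos_y_2 = 3.5
pos_z_2 = 7
width_2 = 2.5
height_2 = 1
pos_x_3 = 4.5
pos_y_3 = 3.5
pos_z_3 = 2
radius_3 = 1.5
pos_x_4 = 6.5
pos_y_4 = 5.5
pos_z_4 = 6
pos_x_5 = 4
pos_y_5 = 3.5
pos_z_5 = 0.5
height_5 = 3.5
pos_x_6 = 1
pos_y_6 = 0.5
pos_z_6 = 5
depth_6 = 1.5
height_6 = 2.5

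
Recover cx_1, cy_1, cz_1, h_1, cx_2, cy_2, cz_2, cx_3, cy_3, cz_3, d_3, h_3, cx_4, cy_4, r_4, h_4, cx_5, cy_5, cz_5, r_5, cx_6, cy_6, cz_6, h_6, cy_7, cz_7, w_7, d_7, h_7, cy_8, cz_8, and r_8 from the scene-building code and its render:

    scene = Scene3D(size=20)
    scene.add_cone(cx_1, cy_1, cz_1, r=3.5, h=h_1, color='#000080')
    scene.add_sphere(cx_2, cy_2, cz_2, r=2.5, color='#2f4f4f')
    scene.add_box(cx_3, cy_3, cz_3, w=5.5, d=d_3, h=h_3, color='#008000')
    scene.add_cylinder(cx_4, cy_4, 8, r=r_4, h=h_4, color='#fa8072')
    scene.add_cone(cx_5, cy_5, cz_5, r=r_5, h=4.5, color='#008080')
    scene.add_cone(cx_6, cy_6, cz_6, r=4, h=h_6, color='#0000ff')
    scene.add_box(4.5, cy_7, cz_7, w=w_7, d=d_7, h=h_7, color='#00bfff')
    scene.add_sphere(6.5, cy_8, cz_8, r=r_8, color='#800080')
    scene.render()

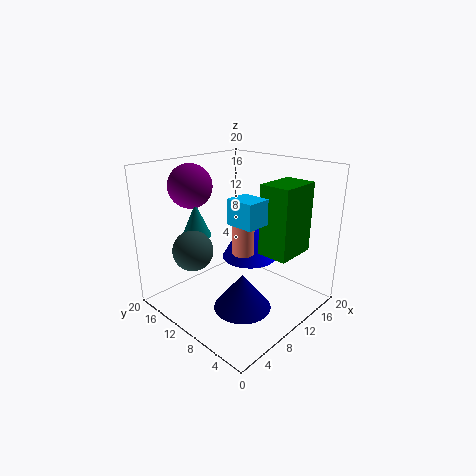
cx_1 = 5; cy_1 = 4.5; cz_1 = 4; h_1 = 4.5; cx_2 = 2.5; cy_2 = 10.5; cz_2 = 10.5; cx_3 = 9; cy_3 = 1.5; cz_3 = 9.5; d_3 = 4; h_3 = 9; cx_4 = 10; cy_4 = 9; r_4 = 1.5; h_4 = 5.5; cx_5 = 6; cy_5 = 14; cz_5 = 10.5; r_5 = 2; cx_6 = 13; cy_6 = 10.5; cz_6 = 6; h_6 = 7; cy_7 = 3; cz_7 = 14.5; w_7 = 3; d_7 = 3.5; h_7 = 3; cy_8 = 15.5; cz_8 = 17; r_8 = 3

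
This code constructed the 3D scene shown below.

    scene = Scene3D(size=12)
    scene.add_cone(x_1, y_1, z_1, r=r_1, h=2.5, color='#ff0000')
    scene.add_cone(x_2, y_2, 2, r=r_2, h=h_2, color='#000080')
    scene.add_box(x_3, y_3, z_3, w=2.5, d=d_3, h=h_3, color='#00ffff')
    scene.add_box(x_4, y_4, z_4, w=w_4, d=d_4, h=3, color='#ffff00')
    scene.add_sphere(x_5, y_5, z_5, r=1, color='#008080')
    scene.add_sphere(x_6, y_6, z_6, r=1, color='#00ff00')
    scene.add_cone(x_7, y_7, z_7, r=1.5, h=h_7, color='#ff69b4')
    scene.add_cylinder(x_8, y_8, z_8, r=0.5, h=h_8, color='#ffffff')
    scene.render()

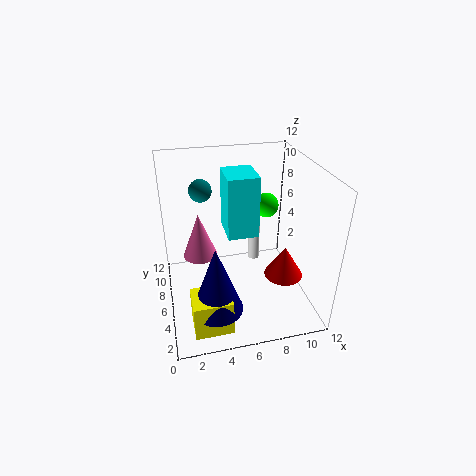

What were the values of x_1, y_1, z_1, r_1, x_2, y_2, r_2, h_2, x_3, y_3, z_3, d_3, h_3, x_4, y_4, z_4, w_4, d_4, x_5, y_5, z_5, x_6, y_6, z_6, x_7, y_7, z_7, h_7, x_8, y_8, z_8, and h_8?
x_1 = 9, y_1 = 3, z_1 = 4, r_1 = 1.5, x_2 = 3.5, y_2 = 2.5, r_2 = 2, h_2 = 5.5, x_3 = 5, y_3 = 5, z_3 = 6.5, d_3 = 3, h_3 = 5, x_4 = 1.5, y_4 = 1, z_4 = 0.5, w_4 = 3, d_4 = 2.5, x_5 = 3.5, y_5 = 9.5, z_5 = 9, x_6 = 8.5, y_6 = 6.5, z_6 = 8.5, x_7 = 3, y_7 = 8, z_7 = 3.5, h_7 = 4, x_8 = 8, y_8 = 8, z_8 = 2.5, h_8 = 3.5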